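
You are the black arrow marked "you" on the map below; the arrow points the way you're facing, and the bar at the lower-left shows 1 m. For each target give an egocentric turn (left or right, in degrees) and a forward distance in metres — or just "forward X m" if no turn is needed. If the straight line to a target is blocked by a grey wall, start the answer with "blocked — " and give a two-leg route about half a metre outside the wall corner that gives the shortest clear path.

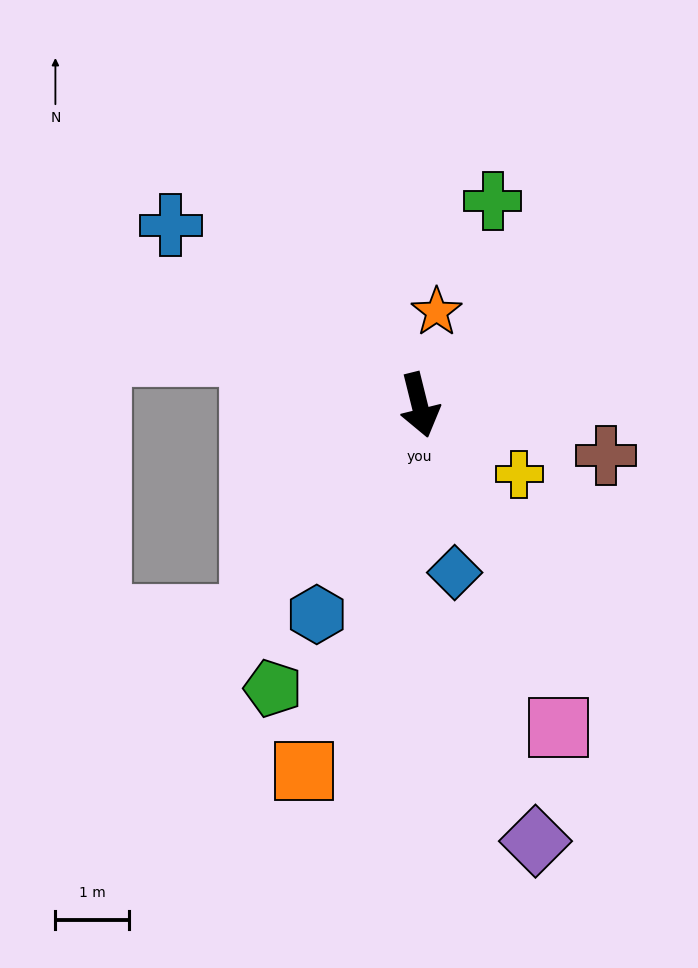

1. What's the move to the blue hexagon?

turn right 40°, forward 3.2 m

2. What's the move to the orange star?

turn left 156°, forward 1.3 m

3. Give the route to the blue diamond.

turn right 2°, forward 2.3 m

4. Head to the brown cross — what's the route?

turn left 61°, forward 2.6 m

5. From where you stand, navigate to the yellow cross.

turn left 41°, forward 1.6 m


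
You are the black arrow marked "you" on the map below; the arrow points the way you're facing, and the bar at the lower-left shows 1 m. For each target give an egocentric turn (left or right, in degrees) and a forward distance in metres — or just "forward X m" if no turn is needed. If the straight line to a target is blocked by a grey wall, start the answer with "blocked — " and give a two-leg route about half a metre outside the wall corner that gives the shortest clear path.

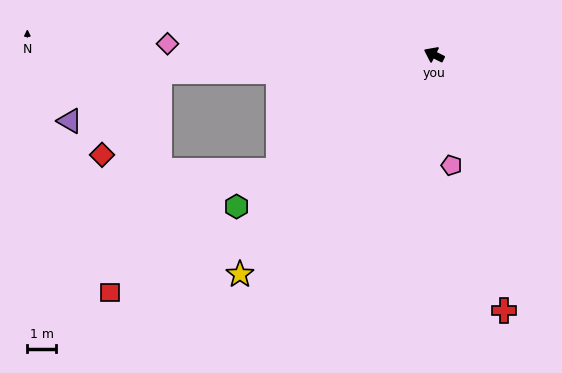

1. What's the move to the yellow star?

turn left 75°, forward 10.1 m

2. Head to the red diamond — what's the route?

blocked — turn left 30°, forward 9.5 m, then turn left 52°, forward 3.5 m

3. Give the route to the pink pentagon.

turn left 125°, forward 3.9 m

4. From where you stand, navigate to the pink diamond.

turn left 24°, forward 9.2 m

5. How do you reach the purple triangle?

blocked — turn left 30°, forward 9.5 m, then turn left 25°, forward 3.6 m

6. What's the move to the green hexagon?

turn left 64°, forward 8.6 m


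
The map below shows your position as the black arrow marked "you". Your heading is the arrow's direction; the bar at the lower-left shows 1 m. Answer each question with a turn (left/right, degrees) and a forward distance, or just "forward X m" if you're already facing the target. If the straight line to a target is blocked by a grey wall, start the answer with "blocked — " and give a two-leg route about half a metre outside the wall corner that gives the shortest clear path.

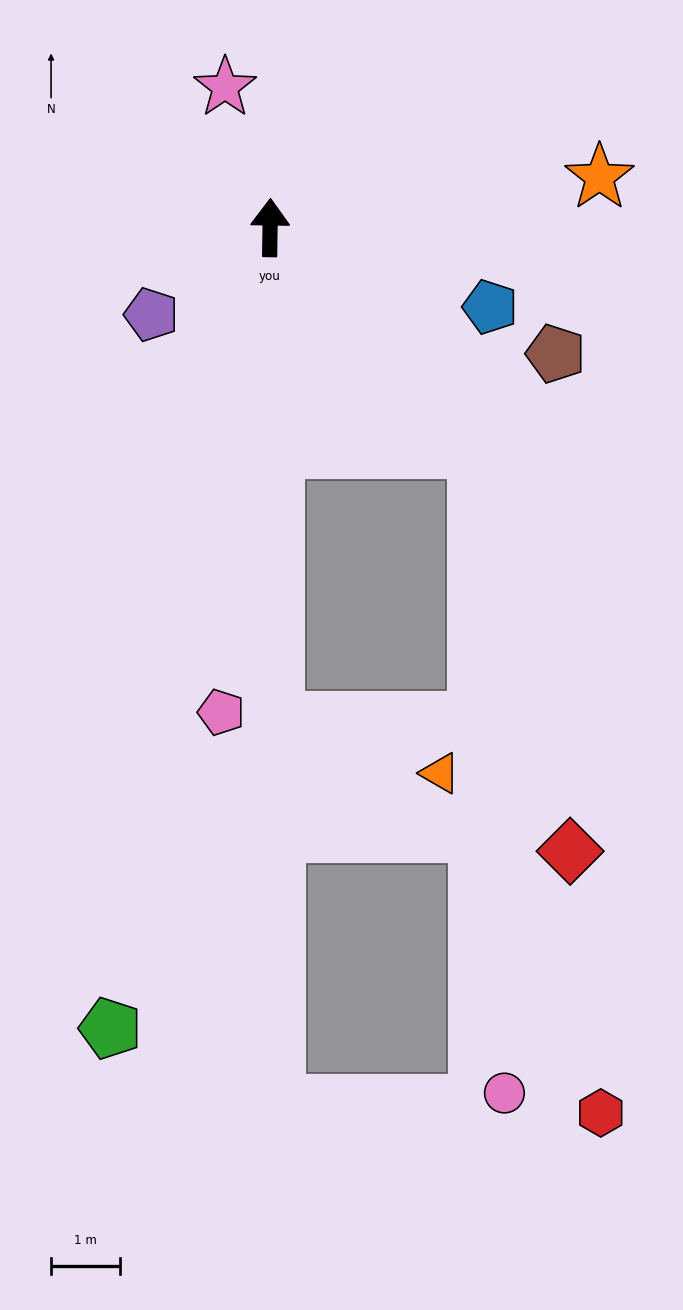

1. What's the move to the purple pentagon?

turn left 127°, forward 2.1 m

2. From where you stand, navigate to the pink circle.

blocked — turn right 136°, forward 4.4 m, then turn right 41°, forward 9.3 m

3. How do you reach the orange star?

turn right 80°, forward 4.8 m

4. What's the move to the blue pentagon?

turn right 109°, forward 3.4 m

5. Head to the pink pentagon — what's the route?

turn left 175°, forward 7.0 m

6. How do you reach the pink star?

turn left 19°, forward 2.1 m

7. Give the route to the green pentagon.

turn left 170°, forward 11.8 m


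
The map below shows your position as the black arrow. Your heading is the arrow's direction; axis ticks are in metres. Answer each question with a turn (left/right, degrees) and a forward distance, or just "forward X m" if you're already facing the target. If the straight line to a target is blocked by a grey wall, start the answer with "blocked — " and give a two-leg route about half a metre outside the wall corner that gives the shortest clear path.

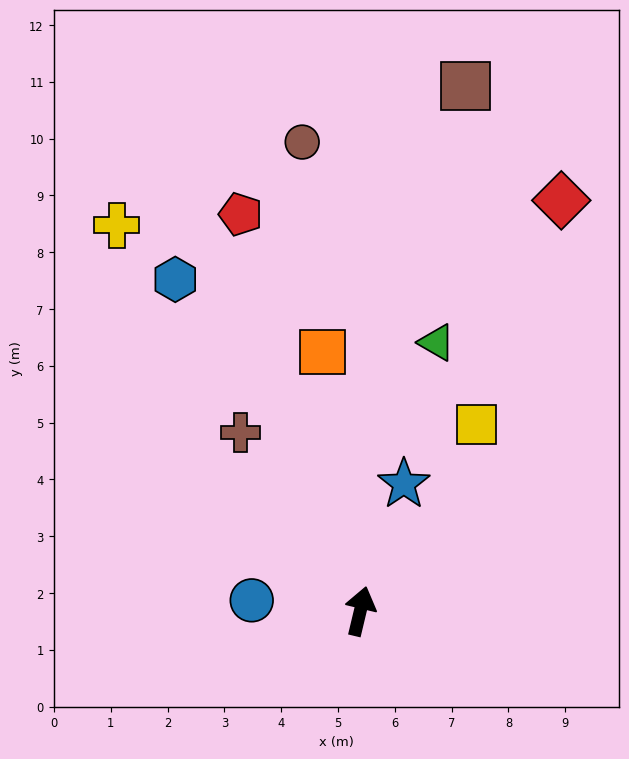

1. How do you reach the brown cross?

turn left 47°, forward 3.8 m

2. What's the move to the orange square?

turn left 22°, forward 4.6 m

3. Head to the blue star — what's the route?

turn right 6°, forward 2.4 m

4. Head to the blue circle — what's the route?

turn left 98°, forward 1.9 m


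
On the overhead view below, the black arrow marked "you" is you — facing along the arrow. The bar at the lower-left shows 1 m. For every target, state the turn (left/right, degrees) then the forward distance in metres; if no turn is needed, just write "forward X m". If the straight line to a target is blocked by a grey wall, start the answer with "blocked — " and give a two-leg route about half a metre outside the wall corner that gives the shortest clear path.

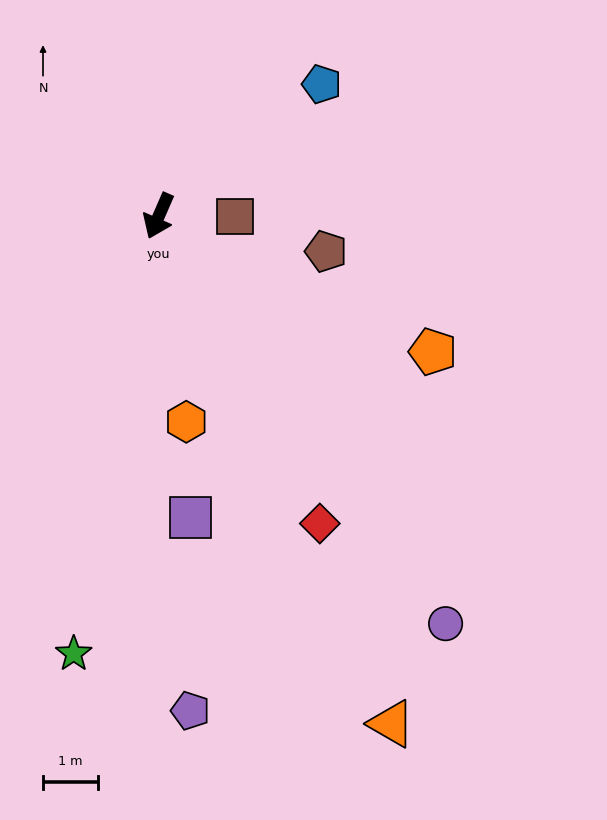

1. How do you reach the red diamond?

turn left 51°, forward 6.3 m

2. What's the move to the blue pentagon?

turn left 153°, forward 3.8 m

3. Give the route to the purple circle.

turn left 59°, forward 9.1 m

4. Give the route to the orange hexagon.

turn left 31°, forward 3.8 m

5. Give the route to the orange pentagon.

turn left 87°, forward 5.6 m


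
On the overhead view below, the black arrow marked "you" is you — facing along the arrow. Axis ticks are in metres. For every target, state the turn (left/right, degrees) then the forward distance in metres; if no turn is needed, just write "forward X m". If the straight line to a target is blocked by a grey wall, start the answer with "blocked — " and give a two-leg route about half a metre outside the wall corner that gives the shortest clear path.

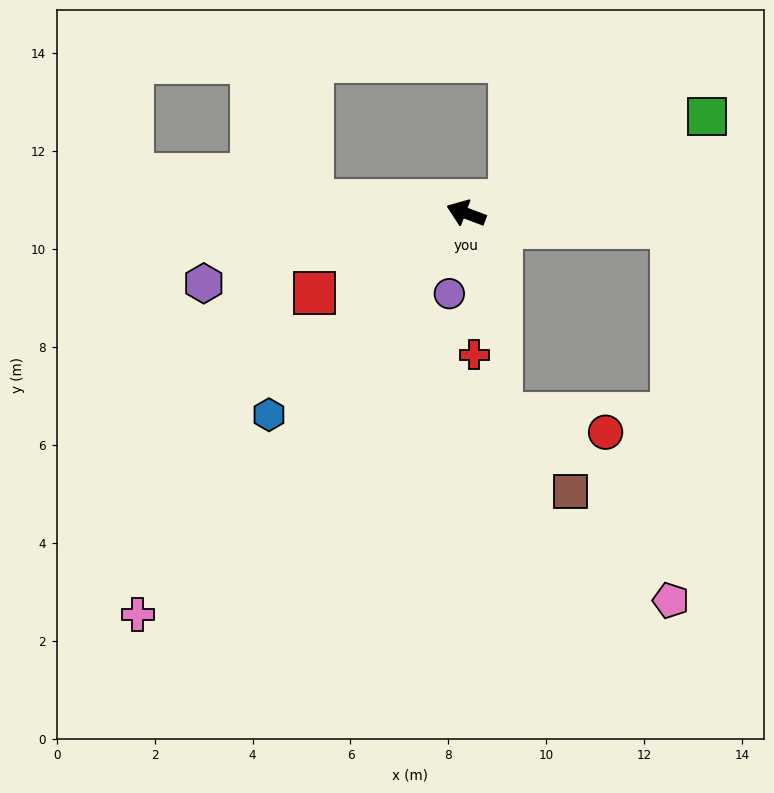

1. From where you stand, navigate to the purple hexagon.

turn left 36°, forward 5.5 m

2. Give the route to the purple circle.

turn left 99°, forward 1.7 m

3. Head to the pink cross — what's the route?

turn left 71°, forward 10.6 m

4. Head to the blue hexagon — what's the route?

turn left 66°, forward 5.8 m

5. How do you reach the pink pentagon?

blocked — turn right 164°, forward 4.2 m, then turn right 85°, forward 7.6 m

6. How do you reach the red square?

turn left 48°, forward 3.5 m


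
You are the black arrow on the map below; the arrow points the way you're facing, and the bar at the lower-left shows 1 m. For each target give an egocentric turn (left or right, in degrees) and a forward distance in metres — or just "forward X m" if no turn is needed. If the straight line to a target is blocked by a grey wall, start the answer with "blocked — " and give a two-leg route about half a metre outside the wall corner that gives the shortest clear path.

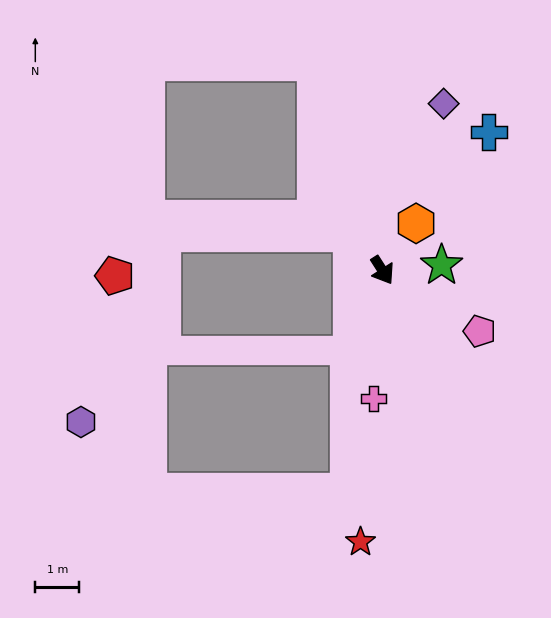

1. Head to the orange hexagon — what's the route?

turn left 112°, forward 1.3 m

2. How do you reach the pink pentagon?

turn left 25°, forward 2.6 m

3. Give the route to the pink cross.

turn right 37°, forward 2.9 m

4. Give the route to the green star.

turn left 62°, forward 1.4 m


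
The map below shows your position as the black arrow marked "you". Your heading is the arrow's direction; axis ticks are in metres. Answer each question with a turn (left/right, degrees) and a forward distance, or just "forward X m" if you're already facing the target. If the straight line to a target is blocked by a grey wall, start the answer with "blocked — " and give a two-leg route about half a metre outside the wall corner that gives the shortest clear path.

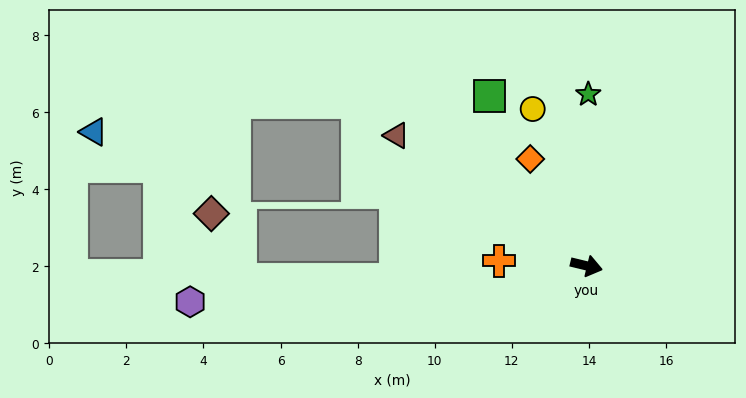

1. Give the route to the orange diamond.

turn left 131°, forward 3.1 m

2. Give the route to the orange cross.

turn right 170°, forward 2.3 m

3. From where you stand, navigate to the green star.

turn left 103°, forward 4.4 m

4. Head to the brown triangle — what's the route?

turn left 159°, forward 6.0 m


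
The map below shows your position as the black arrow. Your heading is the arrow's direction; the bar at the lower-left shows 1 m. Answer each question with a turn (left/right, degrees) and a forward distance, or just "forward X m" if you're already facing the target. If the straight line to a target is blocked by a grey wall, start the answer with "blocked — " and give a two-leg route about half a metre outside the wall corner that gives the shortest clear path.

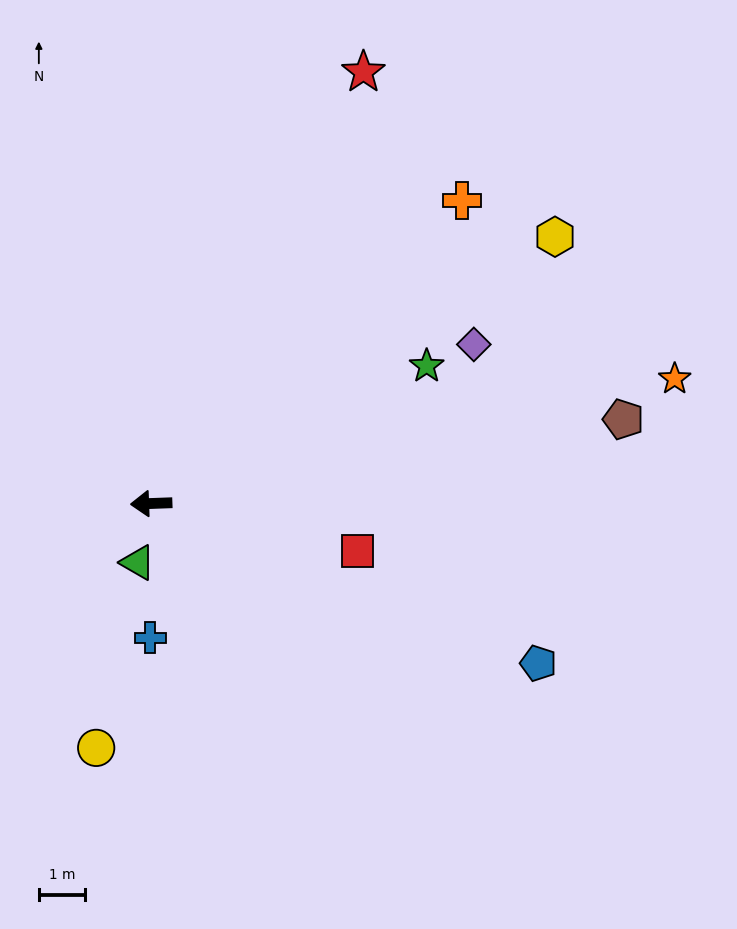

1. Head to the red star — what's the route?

turn right 118°, forward 10.3 m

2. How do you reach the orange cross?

turn right 138°, forward 9.3 m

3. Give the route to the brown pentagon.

turn right 172°, forward 10.3 m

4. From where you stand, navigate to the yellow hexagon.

turn right 149°, forward 10.4 m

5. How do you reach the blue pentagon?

turn left 155°, forward 9.0 m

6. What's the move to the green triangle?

turn left 75°, forward 1.3 m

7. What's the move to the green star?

turn right 156°, forward 6.6 m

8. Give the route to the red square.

turn left 165°, forward 4.5 m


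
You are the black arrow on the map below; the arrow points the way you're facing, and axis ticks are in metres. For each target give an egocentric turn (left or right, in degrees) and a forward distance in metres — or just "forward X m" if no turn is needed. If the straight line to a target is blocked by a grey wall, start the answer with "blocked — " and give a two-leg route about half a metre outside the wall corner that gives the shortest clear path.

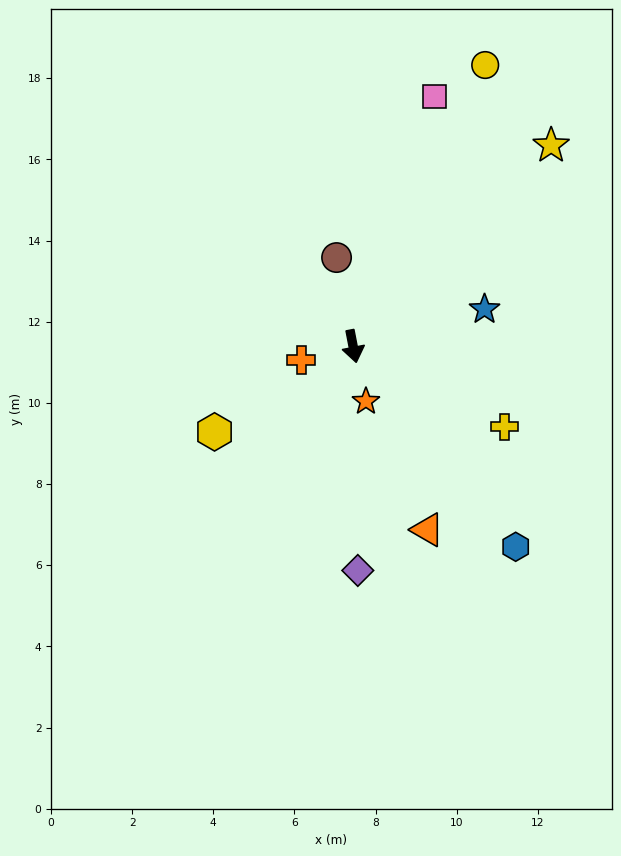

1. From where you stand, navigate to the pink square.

turn left 151°, forward 6.5 m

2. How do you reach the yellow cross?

turn left 51°, forward 4.2 m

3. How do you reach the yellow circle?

turn left 144°, forward 7.7 m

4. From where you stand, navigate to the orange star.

turn left 2°, forward 1.4 m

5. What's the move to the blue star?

turn left 95°, forward 3.4 m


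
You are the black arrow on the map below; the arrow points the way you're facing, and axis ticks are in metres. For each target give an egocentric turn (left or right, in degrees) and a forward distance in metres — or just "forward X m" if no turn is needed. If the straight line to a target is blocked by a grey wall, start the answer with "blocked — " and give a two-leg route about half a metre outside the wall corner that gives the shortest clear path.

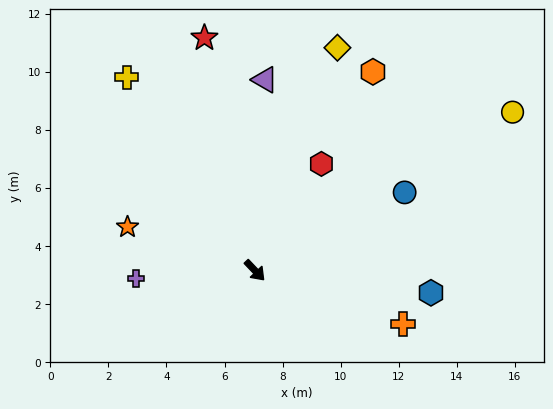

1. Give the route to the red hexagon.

turn left 105°, forward 4.3 m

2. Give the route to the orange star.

turn right 152°, forward 4.6 m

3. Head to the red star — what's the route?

turn left 149°, forward 8.2 m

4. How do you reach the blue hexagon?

turn left 39°, forward 6.1 m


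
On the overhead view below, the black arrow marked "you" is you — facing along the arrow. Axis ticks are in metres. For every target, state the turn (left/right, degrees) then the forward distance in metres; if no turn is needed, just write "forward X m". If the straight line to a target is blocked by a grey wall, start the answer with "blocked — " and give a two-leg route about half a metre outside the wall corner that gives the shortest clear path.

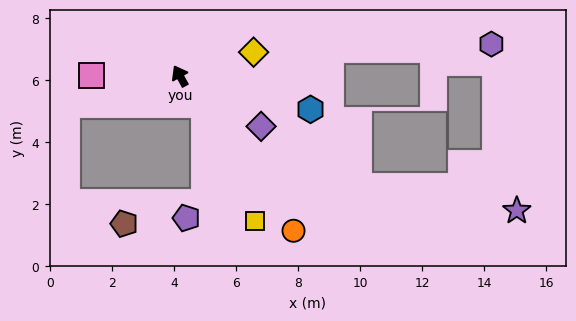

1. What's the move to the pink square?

turn left 61°, forward 2.8 m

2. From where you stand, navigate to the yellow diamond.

turn right 101°, forward 2.5 m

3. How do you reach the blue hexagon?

turn right 133°, forward 4.3 m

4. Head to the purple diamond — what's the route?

turn right 151°, forward 3.1 m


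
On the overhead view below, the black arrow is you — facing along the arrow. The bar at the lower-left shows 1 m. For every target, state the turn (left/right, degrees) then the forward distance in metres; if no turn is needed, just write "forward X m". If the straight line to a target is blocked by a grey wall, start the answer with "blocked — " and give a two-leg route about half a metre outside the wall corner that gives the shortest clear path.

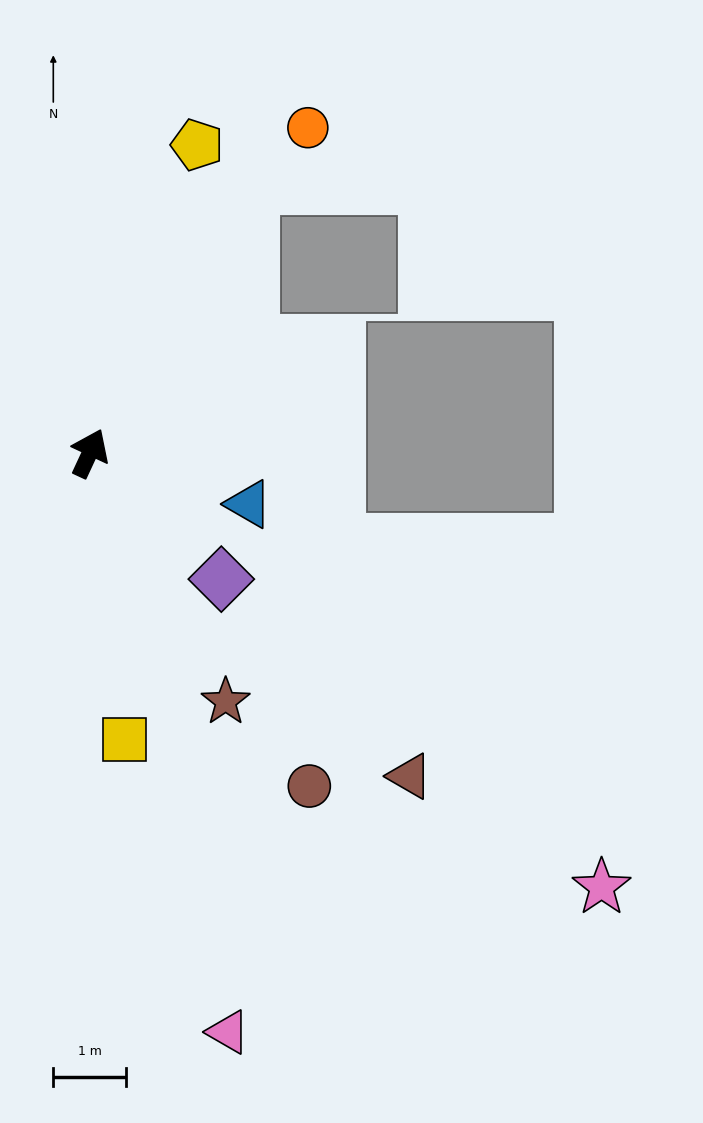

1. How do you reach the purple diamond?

turn right 109°, forward 2.5 m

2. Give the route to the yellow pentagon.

turn left 6°, forward 4.5 m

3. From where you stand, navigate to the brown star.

turn right 126°, forward 3.9 m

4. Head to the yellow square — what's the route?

turn right 148°, forward 4.0 m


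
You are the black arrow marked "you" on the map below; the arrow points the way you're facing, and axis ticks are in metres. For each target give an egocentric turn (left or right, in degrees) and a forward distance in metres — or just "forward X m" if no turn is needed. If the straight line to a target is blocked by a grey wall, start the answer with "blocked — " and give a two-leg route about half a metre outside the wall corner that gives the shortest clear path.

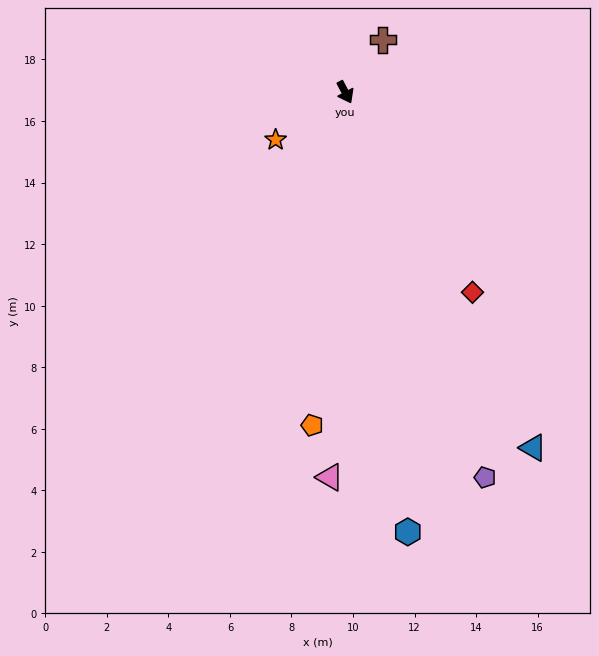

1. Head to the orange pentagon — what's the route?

turn right 33°, forward 10.9 m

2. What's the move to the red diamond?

turn left 5°, forward 7.7 m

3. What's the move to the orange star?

turn right 83°, forward 2.7 m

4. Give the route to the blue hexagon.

turn right 20°, forward 14.4 m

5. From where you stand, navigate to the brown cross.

turn left 117°, forward 2.1 m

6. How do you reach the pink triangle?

turn right 30°, forward 12.5 m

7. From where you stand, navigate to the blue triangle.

forward 13.1 m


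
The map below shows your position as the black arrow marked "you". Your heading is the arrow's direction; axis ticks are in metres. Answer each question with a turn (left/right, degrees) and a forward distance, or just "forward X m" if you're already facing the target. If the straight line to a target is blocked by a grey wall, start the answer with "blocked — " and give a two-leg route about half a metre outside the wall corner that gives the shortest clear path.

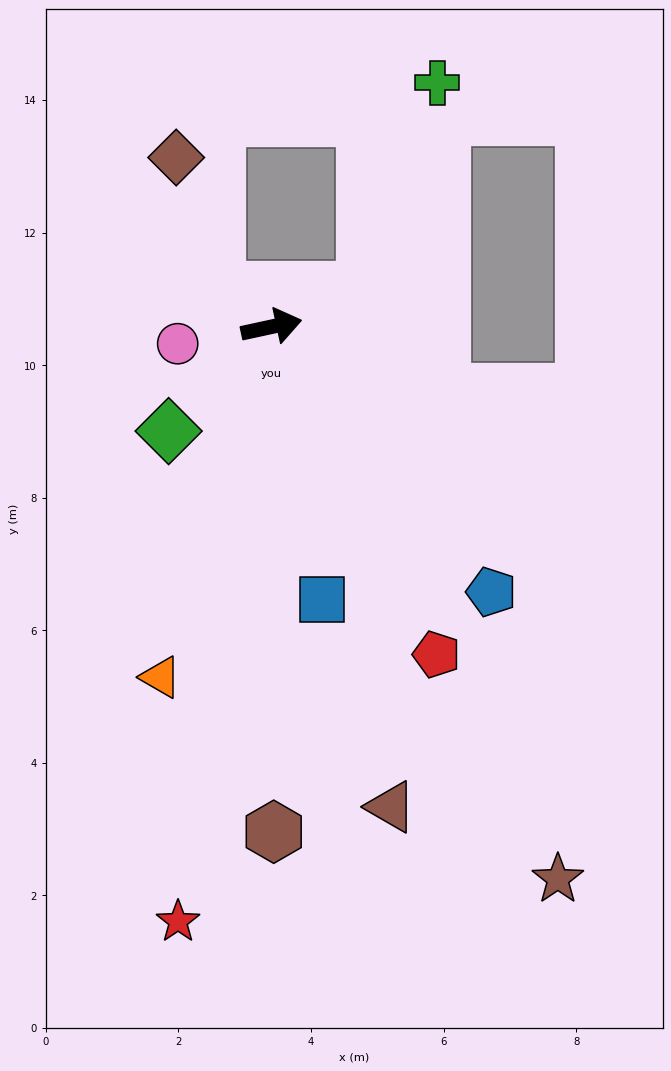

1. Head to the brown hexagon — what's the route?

turn right 102°, forward 7.6 m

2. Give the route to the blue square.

turn right 92°, forward 4.2 m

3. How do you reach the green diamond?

turn right 147°, forward 2.2 m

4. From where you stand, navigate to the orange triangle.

turn right 120°, forward 5.5 m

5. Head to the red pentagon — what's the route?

turn right 76°, forward 5.5 m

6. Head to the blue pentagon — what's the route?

turn right 63°, forward 5.2 m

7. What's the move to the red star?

turn right 111°, forward 9.1 m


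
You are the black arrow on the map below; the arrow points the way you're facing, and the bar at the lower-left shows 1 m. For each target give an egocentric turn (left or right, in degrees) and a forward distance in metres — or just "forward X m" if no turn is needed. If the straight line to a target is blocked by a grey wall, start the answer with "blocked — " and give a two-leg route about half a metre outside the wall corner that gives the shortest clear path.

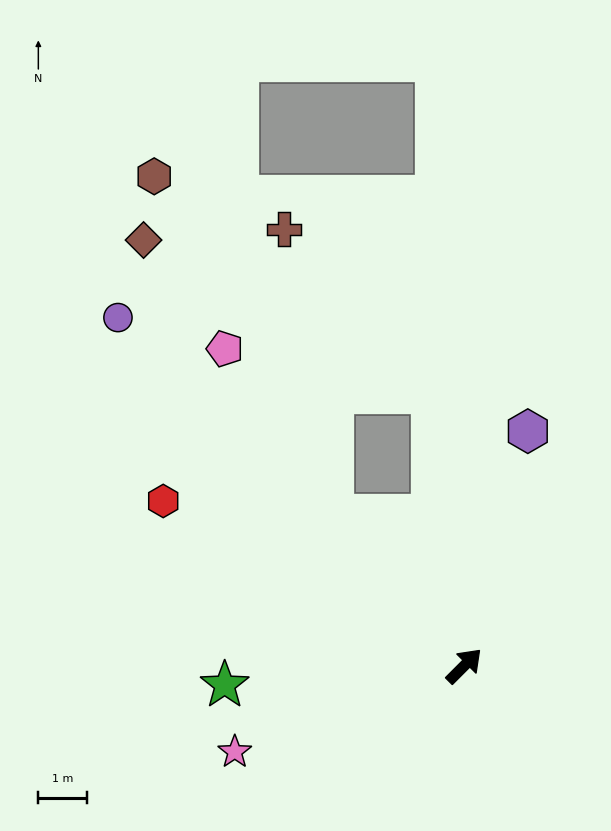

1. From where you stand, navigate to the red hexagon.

turn left 106°, forward 7.0 m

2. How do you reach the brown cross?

blocked — turn left 86°, forward 4.1 m, then turn right 31°, forward 5.9 m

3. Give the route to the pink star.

turn left 156°, forward 5.0 m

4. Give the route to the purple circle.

turn left 90°, forward 10.0 m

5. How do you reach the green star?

turn left 140°, forward 4.9 m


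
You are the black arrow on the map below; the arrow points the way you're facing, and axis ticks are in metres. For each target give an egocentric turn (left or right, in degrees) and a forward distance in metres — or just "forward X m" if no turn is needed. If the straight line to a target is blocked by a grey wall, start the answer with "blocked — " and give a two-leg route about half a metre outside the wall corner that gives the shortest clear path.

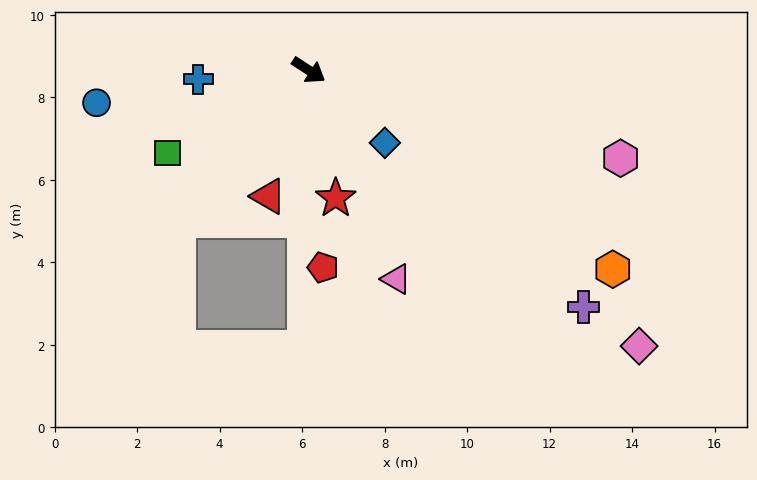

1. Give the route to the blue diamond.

turn right 11°, forward 2.6 m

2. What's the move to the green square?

turn right 117°, forward 4.0 m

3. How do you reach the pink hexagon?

turn left 17°, forward 7.9 m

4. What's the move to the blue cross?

turn right 142°, forward 2.7 m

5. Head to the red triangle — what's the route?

turn right 75°, forward 3.2 m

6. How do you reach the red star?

turn right 45°, forward 3.2 m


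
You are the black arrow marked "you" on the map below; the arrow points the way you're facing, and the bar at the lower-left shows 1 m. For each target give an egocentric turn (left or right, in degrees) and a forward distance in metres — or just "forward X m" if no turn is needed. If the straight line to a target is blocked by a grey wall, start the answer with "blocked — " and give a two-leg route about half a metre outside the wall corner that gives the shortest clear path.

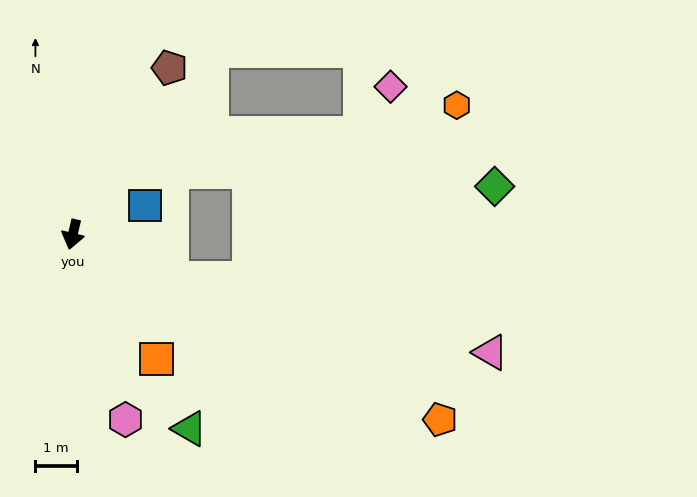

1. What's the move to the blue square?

turn left 125°, forward 1.9 m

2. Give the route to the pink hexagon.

turn left 29°, forward 4.7 m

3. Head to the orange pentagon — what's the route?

turn left 77°, forward 9.9 m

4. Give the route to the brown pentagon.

turn left 163°, forward 4.7 m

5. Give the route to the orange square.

turn left 47°, forward 3.6 m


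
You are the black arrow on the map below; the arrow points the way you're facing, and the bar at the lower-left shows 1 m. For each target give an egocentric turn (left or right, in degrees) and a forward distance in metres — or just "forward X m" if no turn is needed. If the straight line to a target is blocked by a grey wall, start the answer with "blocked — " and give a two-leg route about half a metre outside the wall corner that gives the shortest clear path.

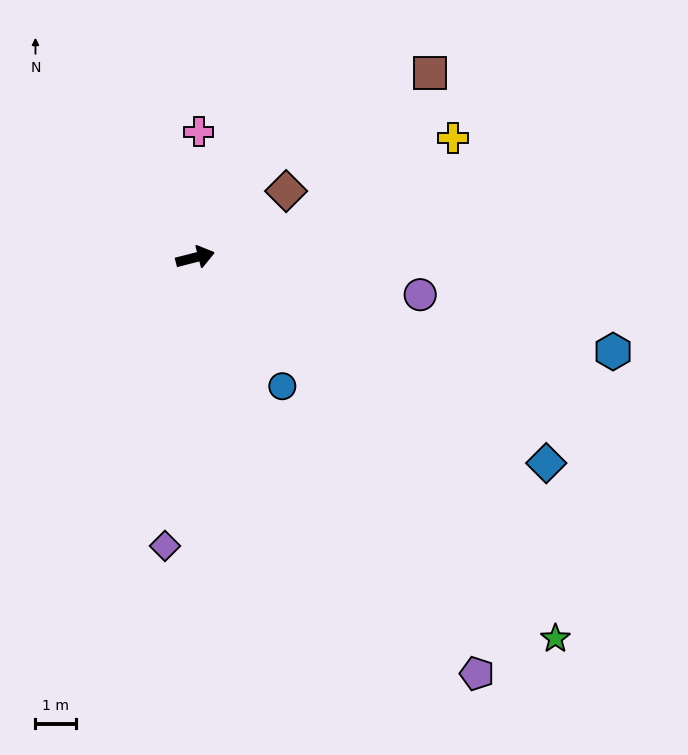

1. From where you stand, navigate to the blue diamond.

turn right 45°, forward 10.0 m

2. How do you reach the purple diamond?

turn right 110°, forward 7.2 m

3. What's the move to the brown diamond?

turn left 22°, forward 2.8 m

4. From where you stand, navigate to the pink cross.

turn left 74°, forward 3.1 m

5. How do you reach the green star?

turn right 61°, forward 12.9 m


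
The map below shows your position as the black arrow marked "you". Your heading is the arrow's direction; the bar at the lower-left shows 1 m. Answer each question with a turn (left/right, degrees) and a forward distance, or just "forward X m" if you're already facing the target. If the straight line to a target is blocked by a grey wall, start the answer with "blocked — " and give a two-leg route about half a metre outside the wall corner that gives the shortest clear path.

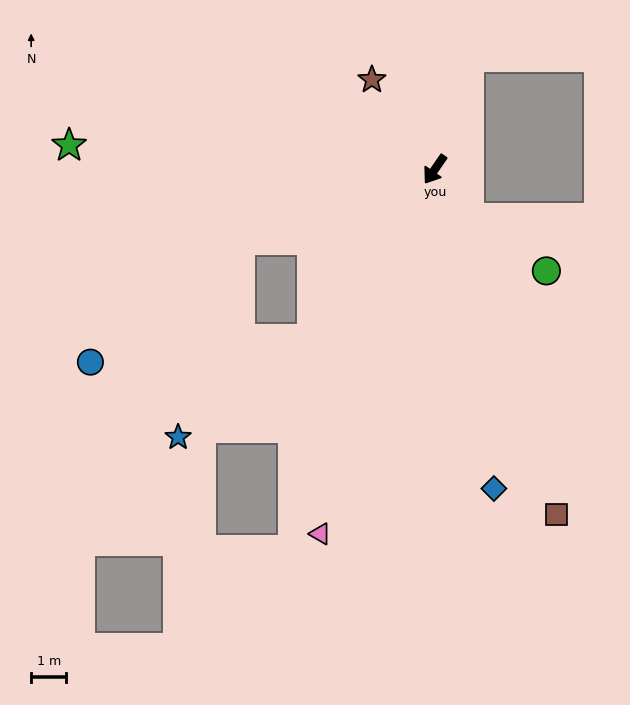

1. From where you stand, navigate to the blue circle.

blocked — turn right 35°, forward 5.9 m, then turn left 19°, forward 5.5 m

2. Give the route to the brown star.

turn right 110°, forward 3.1 m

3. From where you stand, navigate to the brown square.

turn left 54°, forward 10.4 m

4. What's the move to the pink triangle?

turn left 17°, forward 10.9 m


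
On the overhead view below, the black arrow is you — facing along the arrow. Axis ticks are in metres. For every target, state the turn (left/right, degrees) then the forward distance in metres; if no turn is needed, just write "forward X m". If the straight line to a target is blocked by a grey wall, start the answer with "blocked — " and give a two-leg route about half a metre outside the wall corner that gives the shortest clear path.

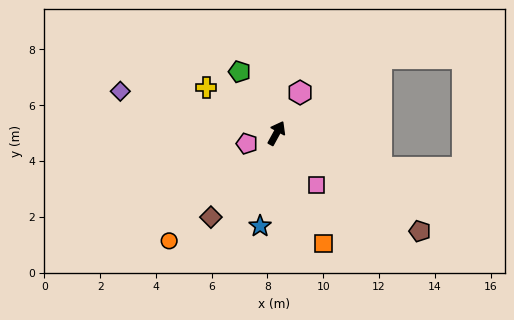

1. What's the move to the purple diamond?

turn left 104°, forward 5.8 m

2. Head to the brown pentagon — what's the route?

turn right 96°, forward 6.2 m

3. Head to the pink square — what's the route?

turn right 114°, forward 2.4 m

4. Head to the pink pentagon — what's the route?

turn left 138°, forward 1.1 m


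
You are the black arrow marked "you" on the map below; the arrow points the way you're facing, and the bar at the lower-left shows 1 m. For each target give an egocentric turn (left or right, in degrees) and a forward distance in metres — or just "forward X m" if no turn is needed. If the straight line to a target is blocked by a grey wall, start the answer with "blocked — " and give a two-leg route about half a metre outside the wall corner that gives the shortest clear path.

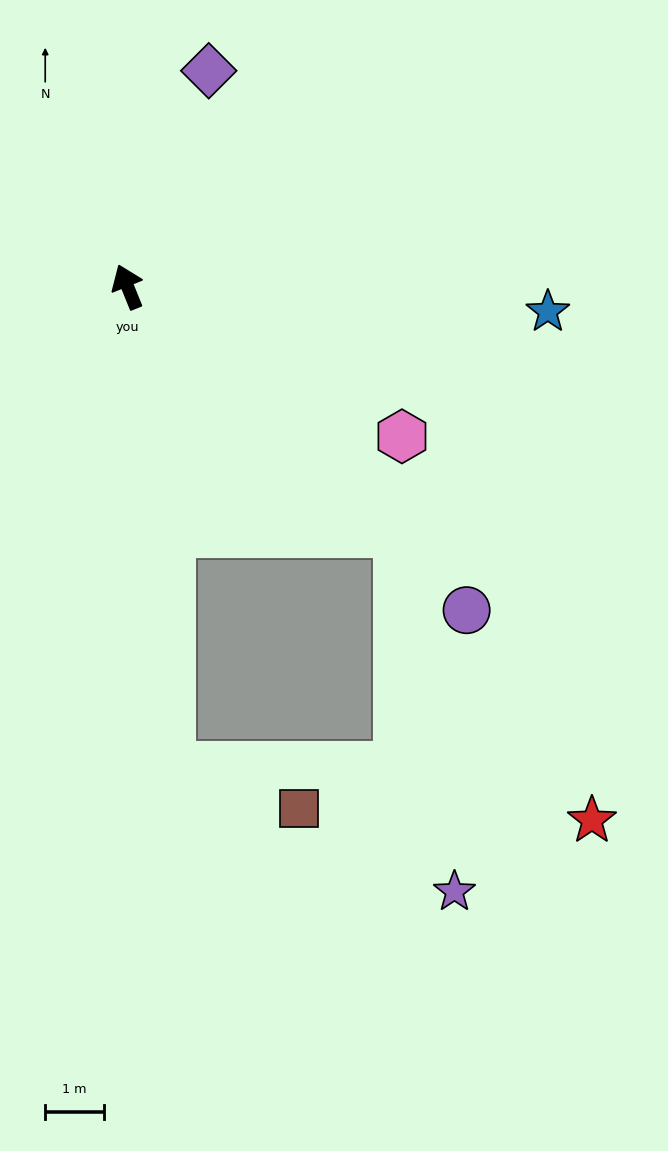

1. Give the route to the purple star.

blocked — turn right 154°, forward 6.3 m, then turn right 39°, forward 6.2 m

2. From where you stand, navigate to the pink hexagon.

turn right 141°, forward 5.3 m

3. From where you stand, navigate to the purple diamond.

turn right 43°, forward 3.9 m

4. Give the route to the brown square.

blocked — turn left 163°, forward 8.2 m, then turn left 67°, forward 2.3 m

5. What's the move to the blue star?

turn right 115°, forward 7.2 m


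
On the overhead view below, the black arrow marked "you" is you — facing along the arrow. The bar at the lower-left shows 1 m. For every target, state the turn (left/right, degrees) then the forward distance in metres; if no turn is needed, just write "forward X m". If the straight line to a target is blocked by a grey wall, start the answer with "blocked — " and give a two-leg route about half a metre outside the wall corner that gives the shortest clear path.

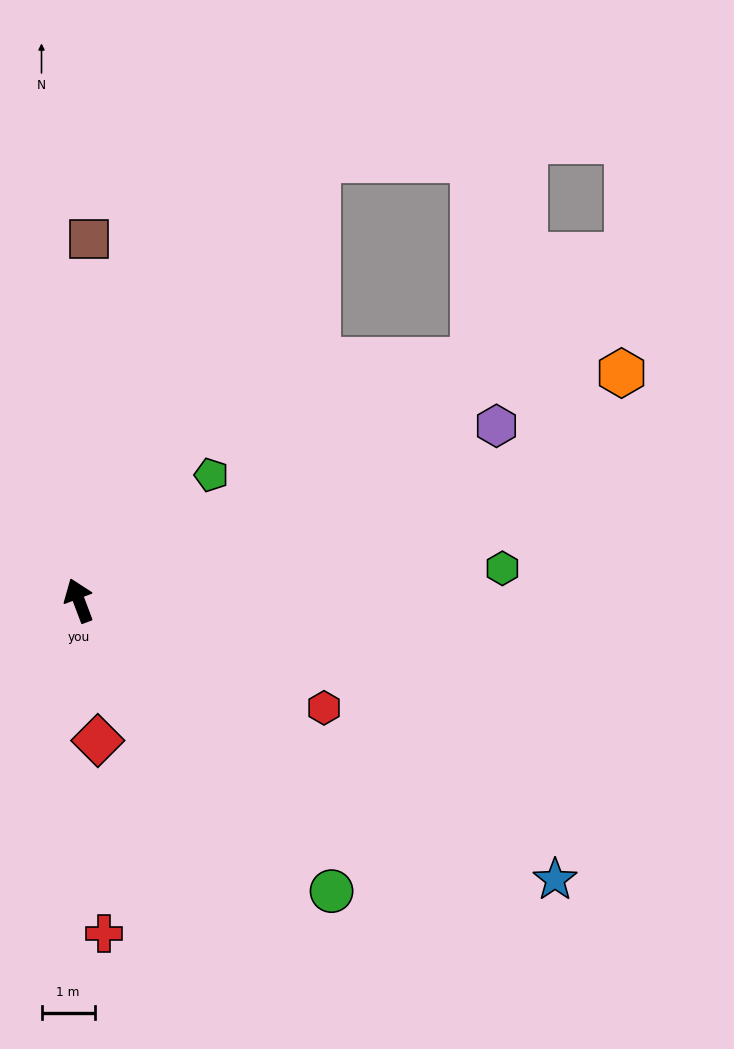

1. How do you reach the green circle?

turn right 160°, forward 7.3 m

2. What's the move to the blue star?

turn right 141°, forward 10.4 m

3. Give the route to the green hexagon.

turn right 106°, forward 8.0 m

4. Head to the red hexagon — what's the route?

turn right 134°, forward 5.0 m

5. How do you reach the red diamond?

turn left 167°, forward 2.7 m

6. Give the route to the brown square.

turn right 22°, forward 6.8 m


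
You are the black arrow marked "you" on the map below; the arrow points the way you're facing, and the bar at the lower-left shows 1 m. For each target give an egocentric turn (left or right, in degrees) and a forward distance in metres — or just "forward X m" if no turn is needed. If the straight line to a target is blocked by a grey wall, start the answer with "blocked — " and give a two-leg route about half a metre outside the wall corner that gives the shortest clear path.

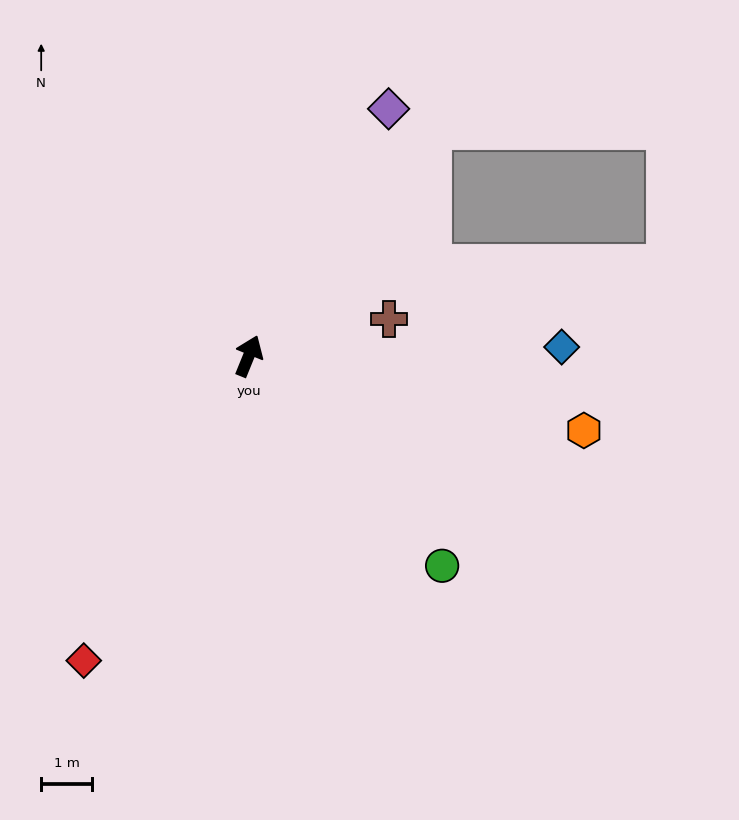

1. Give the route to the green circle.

turn right 115°, forward 5.6 m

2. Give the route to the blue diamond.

turn right 66°, forward 6.2 m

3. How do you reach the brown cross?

turn right 53°, forward 2.9 m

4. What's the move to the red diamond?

turn left 174°, forward 6.8 m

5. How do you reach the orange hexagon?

turn right 80°, forward 6.8 m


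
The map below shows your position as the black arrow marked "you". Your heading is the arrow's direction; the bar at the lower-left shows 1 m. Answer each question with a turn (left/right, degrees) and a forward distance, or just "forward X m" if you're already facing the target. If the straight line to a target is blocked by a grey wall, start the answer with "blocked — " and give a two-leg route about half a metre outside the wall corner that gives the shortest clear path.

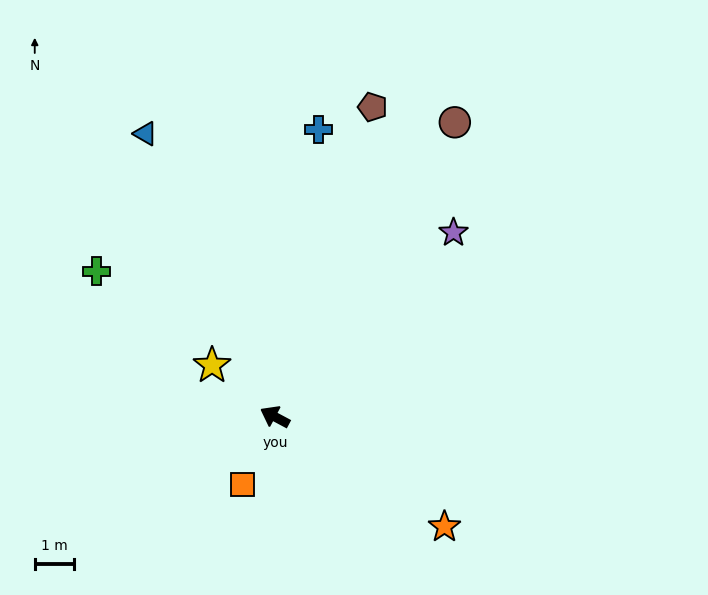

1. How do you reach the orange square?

turn left 93°, forward 1.9 m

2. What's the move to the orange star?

turn left 175°, forward 5.1 m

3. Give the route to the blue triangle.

turn right 37°, forward 7.9 m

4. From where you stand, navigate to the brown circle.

turn right 93°, forward 8.7 m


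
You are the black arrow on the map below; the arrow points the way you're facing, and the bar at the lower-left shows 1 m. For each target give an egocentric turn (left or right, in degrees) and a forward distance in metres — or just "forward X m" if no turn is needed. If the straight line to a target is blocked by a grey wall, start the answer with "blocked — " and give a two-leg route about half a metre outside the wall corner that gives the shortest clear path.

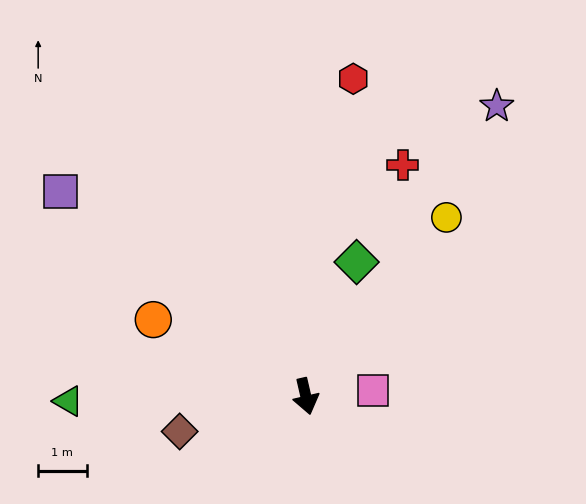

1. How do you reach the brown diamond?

turn right 87°, forward 2.7 m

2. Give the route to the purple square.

turn right 143°, forward 6.6 m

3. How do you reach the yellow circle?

turn left 129°, forward 4.7 m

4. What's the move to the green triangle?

turn right 102°, forward 4.9 m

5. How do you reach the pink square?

turn left 82°, forward 1.4 m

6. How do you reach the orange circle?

turn right 130°, forward 3.5 m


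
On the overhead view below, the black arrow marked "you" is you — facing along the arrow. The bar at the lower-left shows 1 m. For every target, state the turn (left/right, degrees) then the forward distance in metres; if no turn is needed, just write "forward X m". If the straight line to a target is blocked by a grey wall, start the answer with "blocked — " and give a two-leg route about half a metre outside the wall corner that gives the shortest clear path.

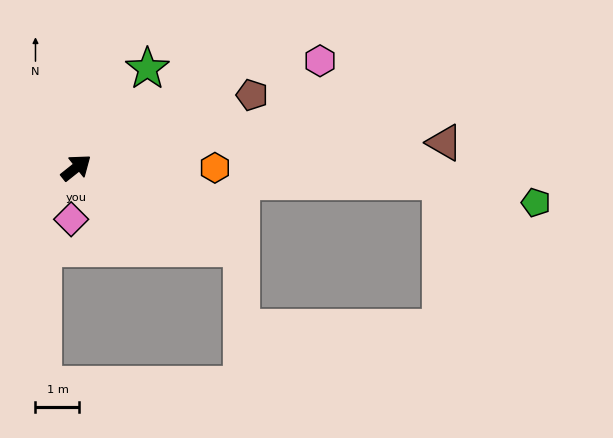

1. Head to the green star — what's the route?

turn left 16°, forward 2.8 m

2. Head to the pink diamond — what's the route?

turn right 134°, forward 1.2 m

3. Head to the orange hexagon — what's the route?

turn right 39°, forward 3.2 m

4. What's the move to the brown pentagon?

turn right 16°, forward 4.3 m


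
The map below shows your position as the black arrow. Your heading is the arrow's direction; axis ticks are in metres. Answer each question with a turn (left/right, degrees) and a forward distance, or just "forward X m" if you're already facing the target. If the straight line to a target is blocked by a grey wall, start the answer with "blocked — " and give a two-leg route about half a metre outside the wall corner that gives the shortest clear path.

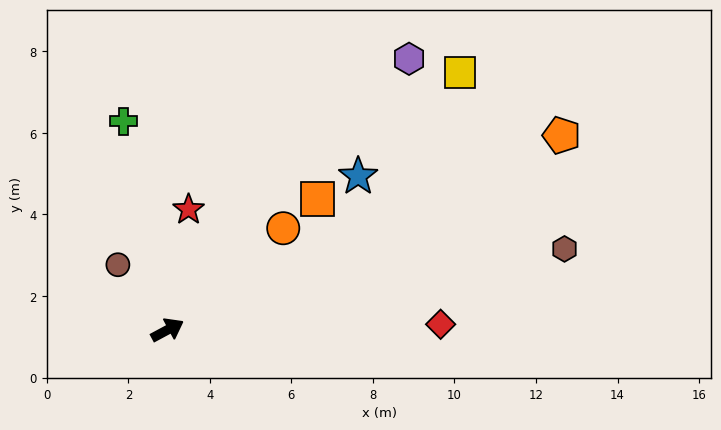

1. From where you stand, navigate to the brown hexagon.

turn right 17°, forward 9.9 m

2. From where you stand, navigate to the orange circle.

turn left 13°, forward 3.8 m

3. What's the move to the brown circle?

turn left 99°, forward 2.0 m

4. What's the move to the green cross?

turn left 74°, forward 5.2 m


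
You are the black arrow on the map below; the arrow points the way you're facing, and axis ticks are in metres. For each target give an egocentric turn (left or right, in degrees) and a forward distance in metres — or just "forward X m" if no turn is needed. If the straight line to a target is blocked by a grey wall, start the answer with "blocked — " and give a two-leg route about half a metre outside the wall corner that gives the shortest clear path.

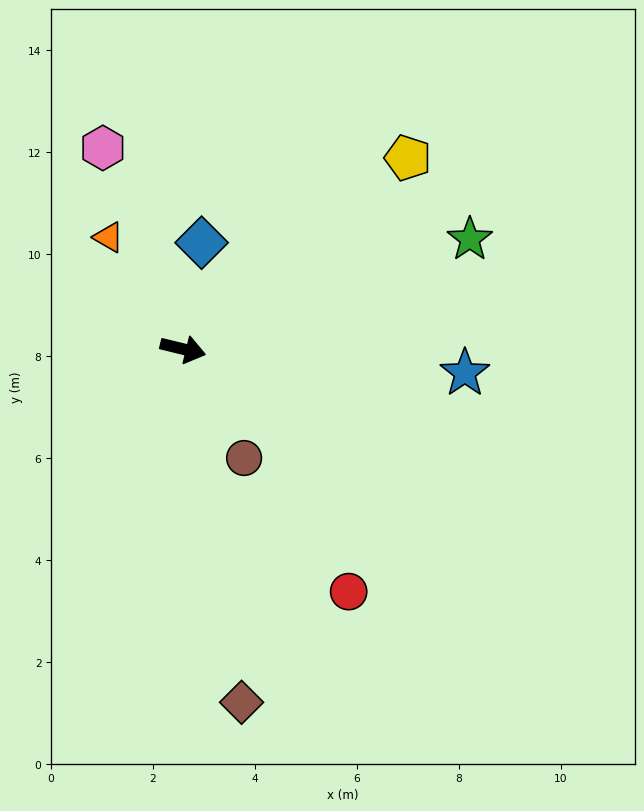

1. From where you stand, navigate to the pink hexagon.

turn left 125°, forward 4.2 m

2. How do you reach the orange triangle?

turn left 137°, forward 2.6 m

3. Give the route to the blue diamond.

turn left 94°, forward 2.1 m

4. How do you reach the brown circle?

turn right 47°, forward 2.5 m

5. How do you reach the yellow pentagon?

turn left 54°, forward 5.8 m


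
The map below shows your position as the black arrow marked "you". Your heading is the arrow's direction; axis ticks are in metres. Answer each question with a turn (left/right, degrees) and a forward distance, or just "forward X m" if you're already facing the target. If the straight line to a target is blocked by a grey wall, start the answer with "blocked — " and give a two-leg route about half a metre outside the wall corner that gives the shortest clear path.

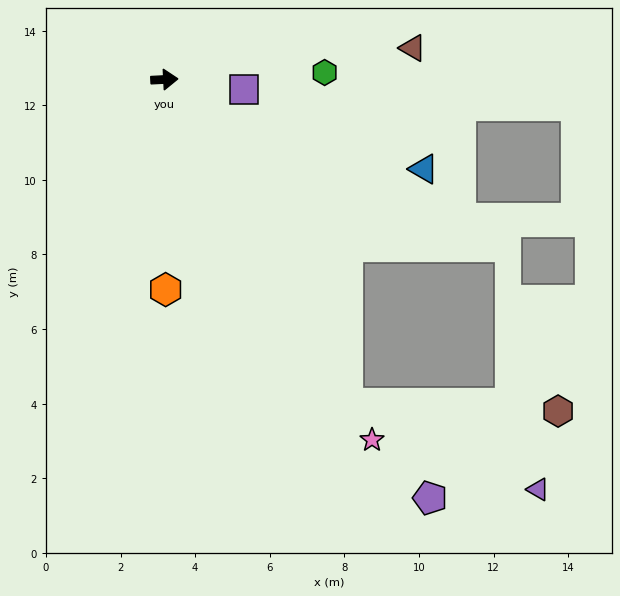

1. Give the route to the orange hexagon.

turn right 93°, forward 5.6 m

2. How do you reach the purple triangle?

blocked — turn right 63°, forward 10.0 m, then turn left 36°, forward 5.6 m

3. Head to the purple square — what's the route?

turn right 10°, forward 2.2 m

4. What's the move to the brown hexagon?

blocked — turn right 63°, forward 10.0 m, then turn left 58°, forward 5.7 m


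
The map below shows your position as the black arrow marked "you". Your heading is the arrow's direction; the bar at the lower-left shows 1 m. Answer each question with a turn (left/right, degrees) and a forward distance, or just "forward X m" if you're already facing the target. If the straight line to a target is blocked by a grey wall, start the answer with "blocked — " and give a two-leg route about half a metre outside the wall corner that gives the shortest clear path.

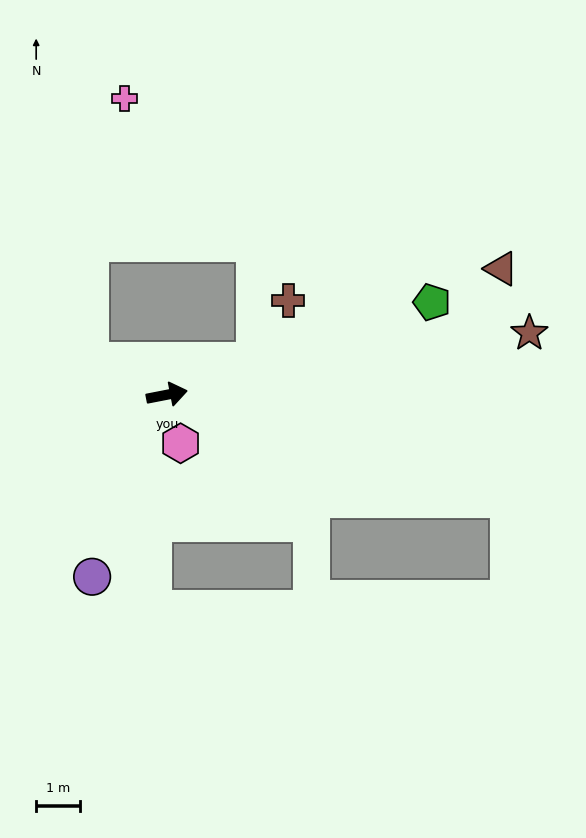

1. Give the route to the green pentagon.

turn left 8°, forward 6.5 m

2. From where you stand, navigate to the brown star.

forward 8.5 m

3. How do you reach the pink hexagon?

turn right 85°, forward 1.2 m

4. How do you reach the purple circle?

turn right 123°, forward 4.5 m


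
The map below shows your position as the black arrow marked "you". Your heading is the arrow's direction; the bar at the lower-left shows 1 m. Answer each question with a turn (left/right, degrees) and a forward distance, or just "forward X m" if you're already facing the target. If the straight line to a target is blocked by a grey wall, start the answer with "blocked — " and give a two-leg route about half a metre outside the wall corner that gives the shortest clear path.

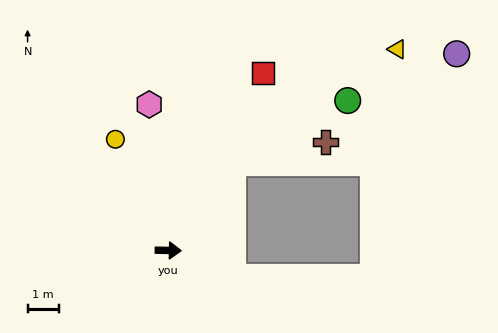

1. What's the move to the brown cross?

blocked — turn left 54°, forward 3.5 m, then turn right 40°, forward 3.1 m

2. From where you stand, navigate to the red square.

turn left 63°, forward 6.5 m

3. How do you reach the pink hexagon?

turn left 99°, forward 4.7 m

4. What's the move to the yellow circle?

turn left 117°, forward 4.0 m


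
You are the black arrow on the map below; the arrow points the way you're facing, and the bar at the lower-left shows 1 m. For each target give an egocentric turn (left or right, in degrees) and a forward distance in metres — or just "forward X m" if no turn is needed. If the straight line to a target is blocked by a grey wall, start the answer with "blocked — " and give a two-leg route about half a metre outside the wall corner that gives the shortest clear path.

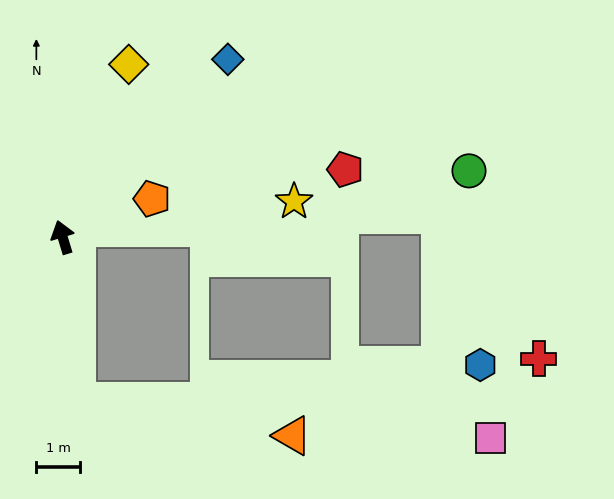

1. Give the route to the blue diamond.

turn right 60°, forward 5.6 m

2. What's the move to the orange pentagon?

turn right 84°, forward 2.2 m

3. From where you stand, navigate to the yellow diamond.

turn right 38°, forward 4.3 m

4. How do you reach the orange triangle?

blocked — turn left 168°, forward 3.8 m, then turn left 76°, forward 5.0 m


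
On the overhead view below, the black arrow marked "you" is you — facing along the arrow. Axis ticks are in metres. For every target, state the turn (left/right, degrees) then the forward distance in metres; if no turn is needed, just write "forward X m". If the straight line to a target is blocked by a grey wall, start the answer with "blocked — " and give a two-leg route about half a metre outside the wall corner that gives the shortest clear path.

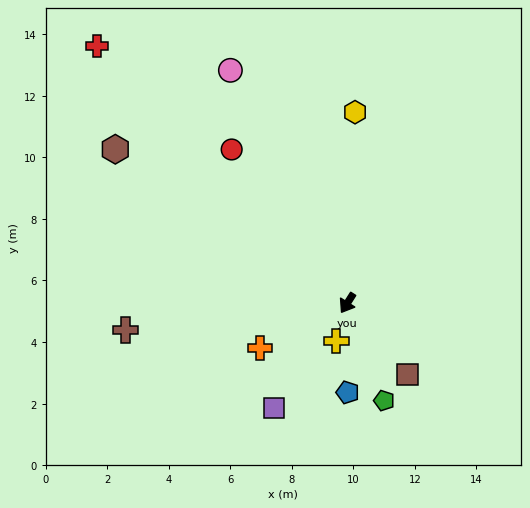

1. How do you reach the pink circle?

turn right 121°, forward 8.5 m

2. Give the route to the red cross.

turn right 103°, forward 11.7 m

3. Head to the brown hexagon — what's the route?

turn right 91°, forward 9.0 m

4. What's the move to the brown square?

turn left 72°, forward 3.0 m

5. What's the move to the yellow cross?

turn left 16°, forward 1.3 m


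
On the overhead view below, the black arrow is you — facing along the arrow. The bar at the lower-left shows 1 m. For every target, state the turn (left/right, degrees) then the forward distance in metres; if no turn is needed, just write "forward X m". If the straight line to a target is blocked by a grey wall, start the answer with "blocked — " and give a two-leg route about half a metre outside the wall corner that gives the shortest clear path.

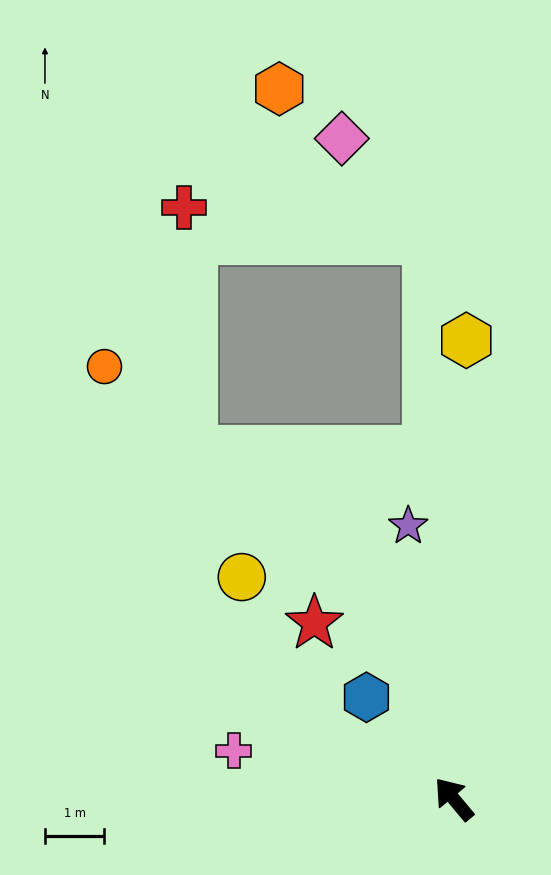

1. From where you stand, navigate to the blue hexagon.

forward 2.3 m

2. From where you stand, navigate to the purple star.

turn right 30°, forward 4.7 m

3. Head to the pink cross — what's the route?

turn left 38°, forward 3.8 m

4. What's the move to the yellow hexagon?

turn right 41°, forward 7.7 m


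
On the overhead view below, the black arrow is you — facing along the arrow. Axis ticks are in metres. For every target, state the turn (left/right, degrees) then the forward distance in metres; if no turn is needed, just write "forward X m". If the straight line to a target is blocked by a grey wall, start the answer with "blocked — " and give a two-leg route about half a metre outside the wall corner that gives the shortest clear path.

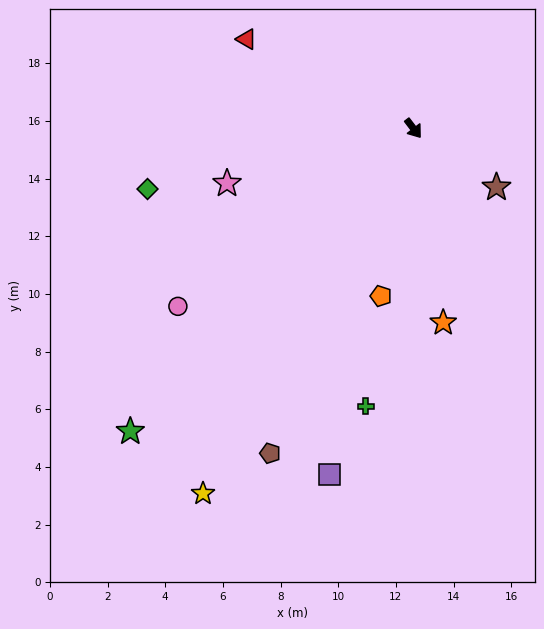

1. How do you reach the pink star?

turn right 111°, forward 6.7 m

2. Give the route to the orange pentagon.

turn right 48°, forward 5.9 m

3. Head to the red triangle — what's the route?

turn right 156°, forward 6.6 m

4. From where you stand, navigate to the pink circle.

turn right 90°, forward 10.2 m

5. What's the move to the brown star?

turn left 17°, forward 3.5 m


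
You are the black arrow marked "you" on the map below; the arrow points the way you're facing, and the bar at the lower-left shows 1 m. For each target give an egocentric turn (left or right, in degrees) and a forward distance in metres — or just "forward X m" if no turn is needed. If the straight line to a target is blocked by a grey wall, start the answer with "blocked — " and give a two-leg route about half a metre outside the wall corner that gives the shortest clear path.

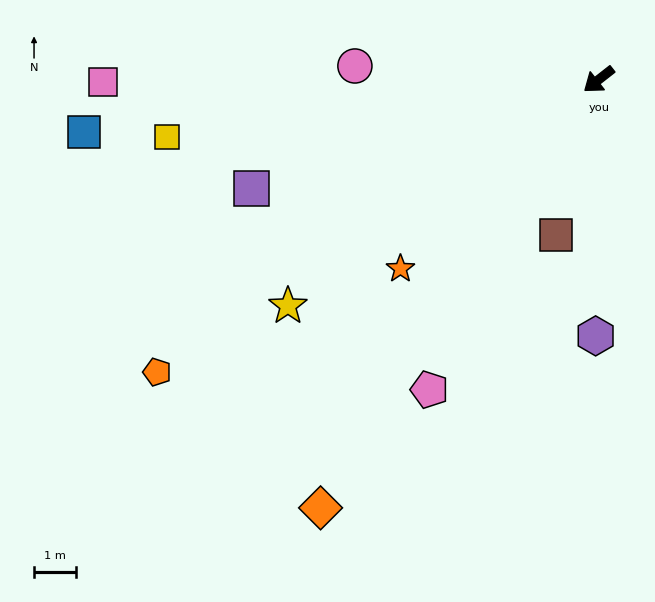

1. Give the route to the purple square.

turn right 21°, forward 8.8 m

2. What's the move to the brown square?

turn left 37°, forward 3.9 m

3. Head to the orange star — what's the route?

turn left 6°, forward 6.6 m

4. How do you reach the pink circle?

turn right 41°, forward 5.9 m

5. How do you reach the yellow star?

forward 9.3 m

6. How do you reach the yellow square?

turn right 30°, forward 10.5 m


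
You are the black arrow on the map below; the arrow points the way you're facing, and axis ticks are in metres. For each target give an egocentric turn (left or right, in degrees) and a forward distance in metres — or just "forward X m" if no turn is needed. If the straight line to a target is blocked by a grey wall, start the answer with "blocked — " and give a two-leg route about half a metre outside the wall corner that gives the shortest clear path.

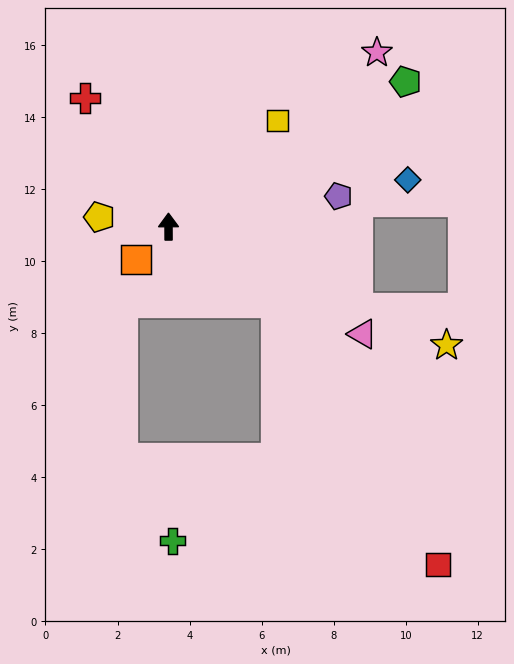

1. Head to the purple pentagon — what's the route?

turn right 80°, forward 4.8 m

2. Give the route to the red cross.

turn left 33°, forward 4.3 m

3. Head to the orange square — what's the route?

turn left 135°, forward 1.3 m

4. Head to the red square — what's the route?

blocked — turn right 125°, forward 3.7 m, then turn right 24°, forward 8.5 m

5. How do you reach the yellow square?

turn right 46°, forward 4.2 m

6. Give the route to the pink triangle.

turn right 119°, forward 6.2 m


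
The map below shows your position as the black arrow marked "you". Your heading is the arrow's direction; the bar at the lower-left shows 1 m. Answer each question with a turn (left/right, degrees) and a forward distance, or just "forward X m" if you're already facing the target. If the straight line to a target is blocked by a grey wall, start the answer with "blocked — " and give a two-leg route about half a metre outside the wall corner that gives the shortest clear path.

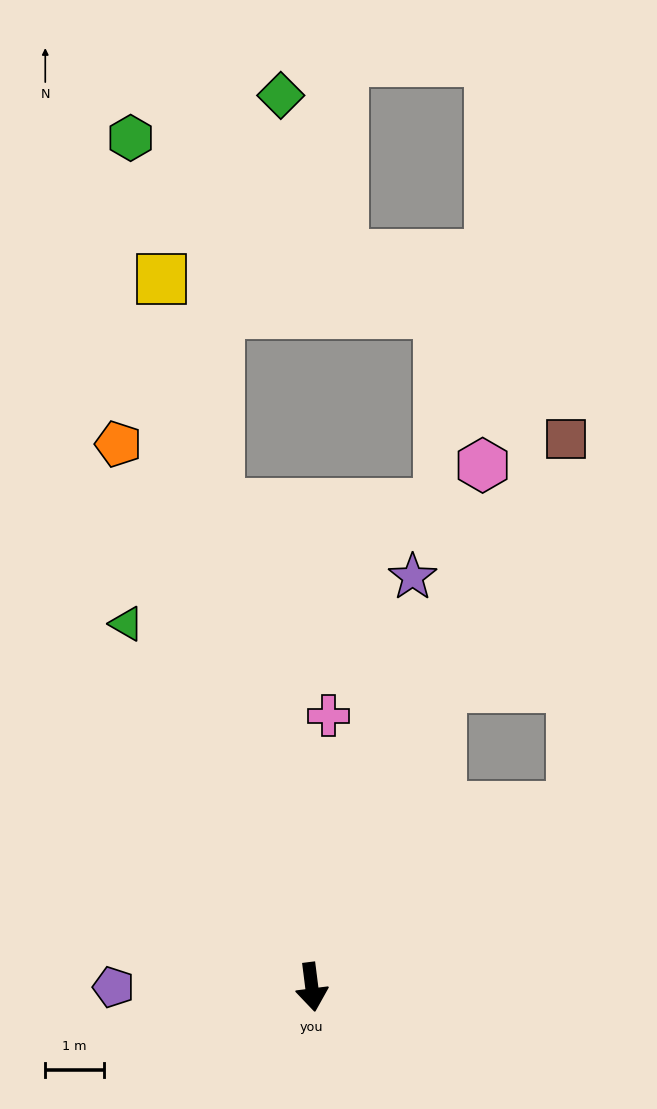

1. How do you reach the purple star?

turn left 159°, forward 7.2 m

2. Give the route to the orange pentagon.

turn right 168°, forward 9.9 m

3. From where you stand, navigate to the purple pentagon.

turn right 97°, forward 3.4 m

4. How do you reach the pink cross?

turn left 169°, forward 4.7 m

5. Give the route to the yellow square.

turn right 175°, forward 12.4 m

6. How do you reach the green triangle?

turn right 160°, forward 7.0 m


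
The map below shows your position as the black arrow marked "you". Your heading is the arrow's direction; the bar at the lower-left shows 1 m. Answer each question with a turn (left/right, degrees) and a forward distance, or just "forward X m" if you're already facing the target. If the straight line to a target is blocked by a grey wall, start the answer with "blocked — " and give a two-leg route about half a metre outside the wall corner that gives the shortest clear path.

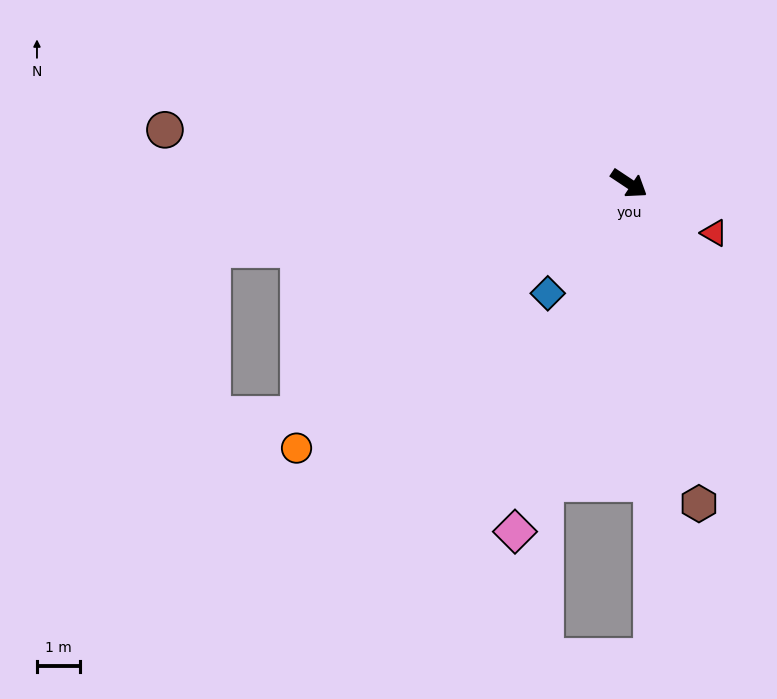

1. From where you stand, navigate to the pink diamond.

turn right 75°, forward 8.5 m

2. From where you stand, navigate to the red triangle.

turn left 3°, forward 2.3 m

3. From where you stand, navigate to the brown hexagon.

turn right 44°, forward 7.6 m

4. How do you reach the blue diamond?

turn right 93°, forward 3.2 m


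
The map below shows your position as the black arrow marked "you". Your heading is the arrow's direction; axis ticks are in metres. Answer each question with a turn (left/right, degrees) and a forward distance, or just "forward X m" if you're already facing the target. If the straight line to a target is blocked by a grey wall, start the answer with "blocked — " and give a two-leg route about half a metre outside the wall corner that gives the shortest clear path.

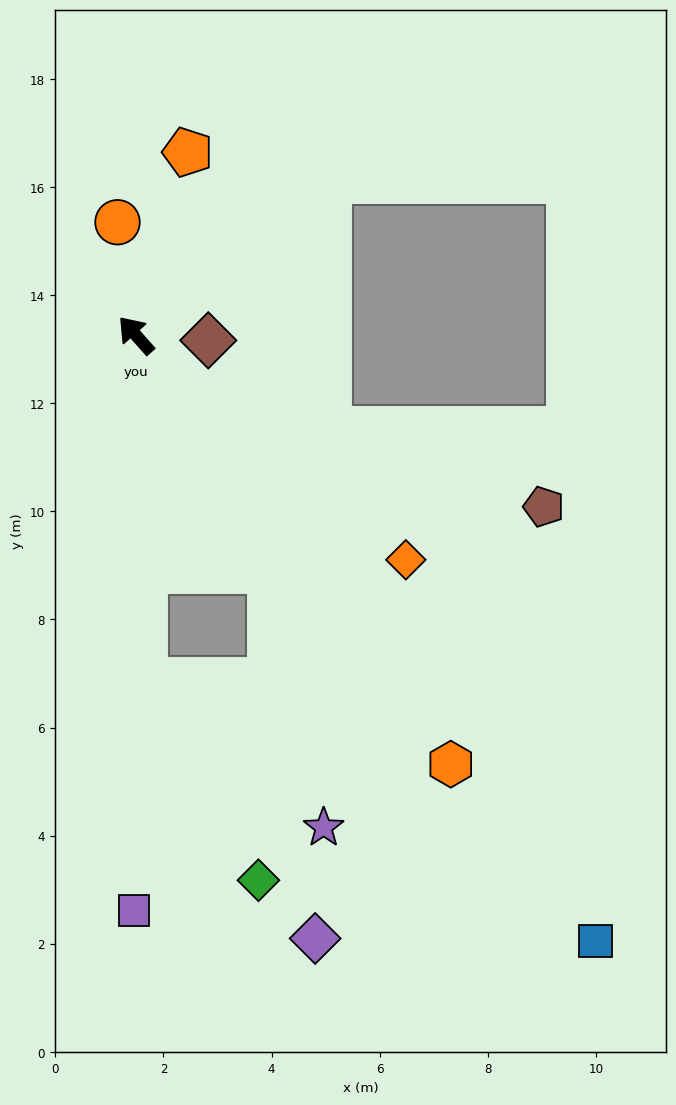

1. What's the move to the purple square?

turn left 138°, forward 10.6 m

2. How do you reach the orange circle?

turn right 32°, forward 2.1 m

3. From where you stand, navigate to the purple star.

blocked — turn left 168°, forward 5.0 m, then turn right 18°, forward 4.9 m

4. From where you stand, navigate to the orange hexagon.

turn left 175°, forward 9.8 m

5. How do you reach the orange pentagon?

turn right 57°, forward 3.5 m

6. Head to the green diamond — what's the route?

blocked — turn left 140°, forward 6.4 m, then turn left 28°, forward 4.3 m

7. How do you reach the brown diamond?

turn right 136°, forward 1.3 m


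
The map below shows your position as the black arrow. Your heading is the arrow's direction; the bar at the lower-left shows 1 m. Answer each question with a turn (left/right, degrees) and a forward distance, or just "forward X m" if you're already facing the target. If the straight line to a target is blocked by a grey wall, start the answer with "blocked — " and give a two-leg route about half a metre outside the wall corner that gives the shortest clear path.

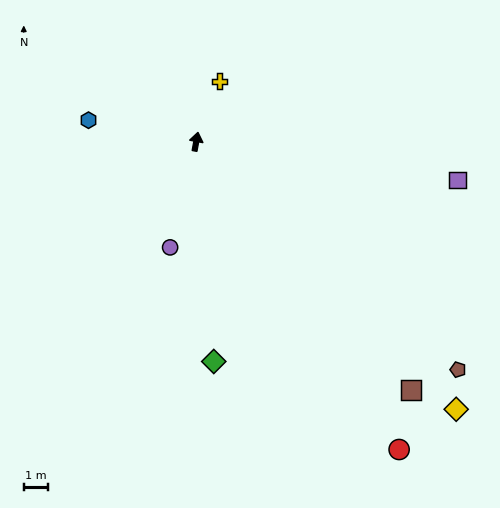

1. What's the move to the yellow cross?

turn right 11°, forward 2.6 m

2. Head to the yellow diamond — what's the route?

turn right 125°, forward 15.1 m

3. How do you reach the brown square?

turn right 129°, forward 13.3 m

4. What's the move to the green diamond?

turn right 165°, forward 8.9 m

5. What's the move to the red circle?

turn right 136°, forward 15.0 m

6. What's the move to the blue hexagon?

turn left 89°, forward 4.5 m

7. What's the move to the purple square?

turn right 88°, forward 10.7 m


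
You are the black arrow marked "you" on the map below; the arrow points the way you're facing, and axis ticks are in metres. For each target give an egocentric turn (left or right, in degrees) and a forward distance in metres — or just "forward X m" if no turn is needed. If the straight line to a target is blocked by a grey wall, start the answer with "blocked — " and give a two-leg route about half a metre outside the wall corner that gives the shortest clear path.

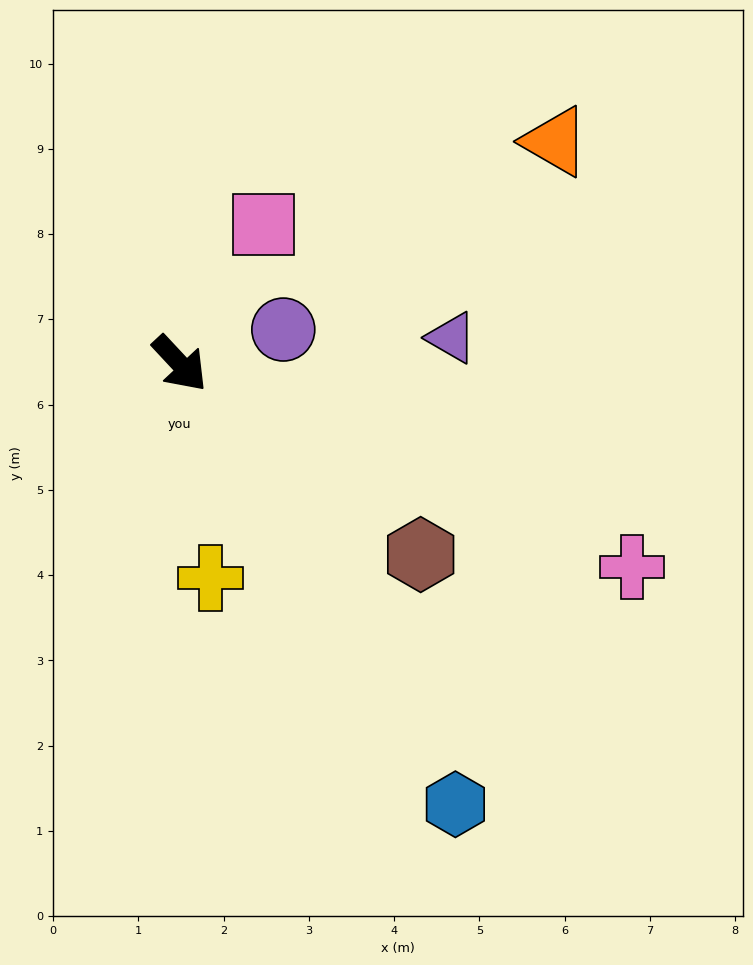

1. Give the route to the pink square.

turn left 106°, forward 1.9 m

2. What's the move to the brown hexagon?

turn left 9°, forward 3.6 m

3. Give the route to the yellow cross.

turn right 35°, forward 2.5 m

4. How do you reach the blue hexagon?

turn right 11°, forward 6.1 m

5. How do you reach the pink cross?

turn left 23°, forward 5.8 m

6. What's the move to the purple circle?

turn left 65°, forward 1.3 m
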